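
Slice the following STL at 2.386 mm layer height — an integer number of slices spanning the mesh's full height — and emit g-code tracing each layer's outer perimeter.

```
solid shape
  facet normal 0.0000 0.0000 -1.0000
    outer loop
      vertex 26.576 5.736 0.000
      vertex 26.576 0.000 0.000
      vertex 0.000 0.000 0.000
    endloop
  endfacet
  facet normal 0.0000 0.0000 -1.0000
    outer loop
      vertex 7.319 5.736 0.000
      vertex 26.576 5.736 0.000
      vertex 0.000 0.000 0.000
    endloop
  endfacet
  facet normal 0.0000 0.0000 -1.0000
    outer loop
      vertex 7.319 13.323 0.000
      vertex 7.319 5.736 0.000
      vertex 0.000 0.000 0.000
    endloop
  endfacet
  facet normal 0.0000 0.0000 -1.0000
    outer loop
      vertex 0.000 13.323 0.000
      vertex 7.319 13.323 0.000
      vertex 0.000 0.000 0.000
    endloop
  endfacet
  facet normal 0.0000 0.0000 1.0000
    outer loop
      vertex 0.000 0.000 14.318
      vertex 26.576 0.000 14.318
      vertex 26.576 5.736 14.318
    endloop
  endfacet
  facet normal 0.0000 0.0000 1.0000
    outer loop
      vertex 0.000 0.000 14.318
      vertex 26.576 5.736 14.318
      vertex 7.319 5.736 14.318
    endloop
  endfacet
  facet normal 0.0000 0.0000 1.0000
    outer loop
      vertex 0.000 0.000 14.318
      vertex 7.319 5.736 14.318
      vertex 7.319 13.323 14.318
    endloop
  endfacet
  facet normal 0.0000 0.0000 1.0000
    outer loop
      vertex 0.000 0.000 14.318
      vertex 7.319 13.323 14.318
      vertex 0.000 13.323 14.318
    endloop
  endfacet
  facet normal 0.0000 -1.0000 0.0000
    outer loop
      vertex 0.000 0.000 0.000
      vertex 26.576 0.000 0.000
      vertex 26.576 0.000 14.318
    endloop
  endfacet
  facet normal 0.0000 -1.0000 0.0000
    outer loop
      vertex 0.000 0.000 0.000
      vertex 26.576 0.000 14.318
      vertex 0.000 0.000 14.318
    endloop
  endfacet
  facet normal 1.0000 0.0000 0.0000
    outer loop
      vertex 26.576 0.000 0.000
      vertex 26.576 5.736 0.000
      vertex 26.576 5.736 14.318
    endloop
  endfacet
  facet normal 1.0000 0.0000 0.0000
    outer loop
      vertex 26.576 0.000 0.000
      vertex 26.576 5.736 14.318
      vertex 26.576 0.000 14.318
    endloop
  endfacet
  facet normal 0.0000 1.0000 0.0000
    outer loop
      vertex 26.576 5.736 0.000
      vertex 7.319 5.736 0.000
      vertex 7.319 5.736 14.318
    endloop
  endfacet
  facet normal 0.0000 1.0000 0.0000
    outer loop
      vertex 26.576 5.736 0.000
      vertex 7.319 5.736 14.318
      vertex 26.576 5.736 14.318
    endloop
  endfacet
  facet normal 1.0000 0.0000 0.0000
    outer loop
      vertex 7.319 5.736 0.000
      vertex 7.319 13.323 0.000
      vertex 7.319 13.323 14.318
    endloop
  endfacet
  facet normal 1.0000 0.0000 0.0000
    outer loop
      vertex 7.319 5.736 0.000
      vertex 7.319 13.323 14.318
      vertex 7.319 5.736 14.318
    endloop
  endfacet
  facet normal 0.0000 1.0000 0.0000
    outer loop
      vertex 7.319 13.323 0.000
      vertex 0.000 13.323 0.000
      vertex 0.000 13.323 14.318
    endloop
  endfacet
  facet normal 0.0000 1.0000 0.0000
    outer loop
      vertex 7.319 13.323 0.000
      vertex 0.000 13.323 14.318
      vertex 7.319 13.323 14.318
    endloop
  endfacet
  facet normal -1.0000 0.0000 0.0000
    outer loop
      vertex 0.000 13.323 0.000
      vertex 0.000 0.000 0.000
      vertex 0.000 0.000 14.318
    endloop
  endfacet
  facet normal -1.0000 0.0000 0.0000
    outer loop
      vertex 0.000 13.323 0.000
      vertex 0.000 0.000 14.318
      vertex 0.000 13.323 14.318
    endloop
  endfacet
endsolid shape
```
; perimeter-only toolpath
G21 ; units = mm
G90 ; absolute positioning
G28 ; home
; layer 1
G0 Z2.386
G0 X0.000 Y0.000
G1 X26.576 Y0.000
G1 X26.576 Y5.736
G1 X7.319 Y5.736
G1 X7.319 Y13.323
G1 X0.000 Y13.323
G1 X0.000 Y0.000
; layer 2
G0 Z4.773
G0 X0.000 Y0.000
G1 X26.576 Y0.000
G1 X26.576 Y5.736
G1 X7.319 Y5.736
G1 X7.319 Y13.323
G1 X0.000 Y13.323
G1 X0.000 Y0.000
; layer 3
G0 Z7.159
G0 X0.000 Y0.000
G1 X26.576 Y0.000
G1 X26.576 Y5.736
G1 X7.319 Y5.736
G1 X7.319 Y13.323
G1 X0.000 Y13.323
G1 X0.000 Y0.000
; layer 4
G0 Z9.545
G0 X0.000 Y0.000
G1 X26.576 Y0.000
G1 X26.576 Y5.736
G1 X7.319 Y5.736
G1 X7.319 Y13.323
G1 X0.000 Y13.323
G1 X0.000 Y0.000
; layer 5
G0 Z11.932
G0 X0.000 Y0.000
G1 X26.576 Y0.000
G1 X26.576 Y5.736
G1 X7.319 Y5.736
G1 X7.319 Y13.323
G1 X0.000 Y13.323
G1 X0.000 Y0.000
; layer 6
G0 Z14.318
G0 X0.000 Y0.000
G1 X26.576 Y0.000
G1 X26.576 Y5.736
G1 X7.319 Y5.736
G1 X7.319 Y13.323
G1 X0.000 Y13.323
G1 X0.000 Y0.000
M2 ; end

The solid is an L-shaped prism: outer 26.6 × 13.3 mm, arm thicknesses ≈ 5.74 mm (horizontal) and 7.32 mm (vertical), extruded 14.3 mm in z. Slicing at Δz = 2.386 mm — 6 equal slices spanning the solid's height, so layer i sits at z = i·h/6 — gives 6 non-empty perimeters. Each is a 6-segment closed polygon; G0 lifts to the layer z and rapids to the start vertex, then G1 traces the edges.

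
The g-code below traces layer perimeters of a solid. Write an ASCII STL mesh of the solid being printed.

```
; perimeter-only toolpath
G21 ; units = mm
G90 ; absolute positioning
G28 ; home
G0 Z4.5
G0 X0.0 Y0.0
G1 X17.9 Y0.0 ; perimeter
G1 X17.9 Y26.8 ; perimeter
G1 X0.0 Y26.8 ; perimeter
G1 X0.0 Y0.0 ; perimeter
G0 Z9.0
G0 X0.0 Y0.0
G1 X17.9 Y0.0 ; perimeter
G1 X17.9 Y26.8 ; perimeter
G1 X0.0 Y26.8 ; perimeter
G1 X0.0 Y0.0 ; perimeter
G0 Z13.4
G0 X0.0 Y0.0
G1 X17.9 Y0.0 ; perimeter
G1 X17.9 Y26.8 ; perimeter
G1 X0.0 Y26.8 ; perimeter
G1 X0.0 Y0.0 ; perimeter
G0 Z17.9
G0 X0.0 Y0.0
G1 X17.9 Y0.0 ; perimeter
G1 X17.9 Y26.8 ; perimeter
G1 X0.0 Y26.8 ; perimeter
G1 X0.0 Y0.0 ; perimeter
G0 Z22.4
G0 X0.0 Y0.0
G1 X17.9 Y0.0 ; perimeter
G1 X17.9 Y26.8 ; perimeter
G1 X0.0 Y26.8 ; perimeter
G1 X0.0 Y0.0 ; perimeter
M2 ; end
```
solid part
  facet normal 0.0000 0.0000 -1.0000
    outer loop
      vertex 17.9 26.8 0.0
      vertex 17.9 0.0 0.0
      vertex 0.0 0.0 0.0
    endloop
  endfacet
  facet normal 0.0000 0.0000 -1.0000
    outer loop
      vertex 0.0 26.8 0.0
      vertex 17.9 26.8 0.0
      vertex 0.0 0.0 0.0
    endloop
  endfacet
  facet normal 0.0000 0.0000 1.0000
    outer loop
      vertex 0.0 0.0 22.4
      vertex 17.9 0.0 22.4
      vertex 17.9 26.8 22.4
    endloop
  endfacet
  facet normal 0.0000 0.0000 1.0000
    outer loop
      vertex 0.0 0.0 22.4
      vertex 17.9 26.8 22.4
      vertex 0.0 26.8 22.4
    endloop
  endfacet
  facet normal 0.0000 -1.0000 0.0000
    outer loop
      vertex 0.0 0.0 0.0
      vertex 17.9 0.0 0.0
      vertex 17.9 0.0 22.4
    endloop
  endfacet
  facet normal 0.0000 -1.0000 0.0000
    outer loop
      vertex 0.0 0.0 0.0
      vertex 17.9 0.0 22.4
      vertex 0.0 0.0 22.4
    endloop
  endfacet
  facet normal 0.0000 1.0000 0.0000
    outer loop
      vertex 17.9 26.8 22.4
      vertex 17.9 26.8 0.0
      vertex 0.0 26.8 0.0
    endloop
  endfacet
  facet normal 0.0000 1.0000 0.0000
    outer loop
      vertex 0.0 26.8 22.4
      vertex 17.9 26.8 22.4
      vertex 0.0 26.8 0.0
    endloop
  endfacet
  facet normal -1.0000 0.0000 0.0000
    outer loop
      vertex 0.0 26.8 22.4
      vertex 0.0 26.8 0.0
      vertex 0.0 0.0 0.0
    endloop
  endfacet
  facet normal -1.0000 0.0000 0.0000
    outer loop
      vertex 0.0 0.0 22.4
      vertex 0.0 26.8 22.4
      vertex 0.0 0.0 0.0
    endloop
  endfacet
  facet normal 1.0000 0.0000 0.0000
    outer loop
      vertex 17.9 0.0 0.0
      vertex 17.9 26.8 0.0
      vertex 17.9 26.8 22.4
    endloop
  endfacet
  facet normal 1.0000 0.0000 0.0000
    outer loop
      vertex 17.9 0.0 0.0
      vertex 17.9 26.8 22.4
      vertex 17.9 0.0 22.4
    endloop
  endfacet
endsolid part

The G0 Z moves step by Δz≈4.5 mm. Every layer's G1 loop is the same polygon, so the solid is a straight extrusion of it from z=0 to z≈22.4. Closing with flat bottom and top caps and triangulating gives 12 facets — a rectangular box, roughly 17.9 × 26.8 mm footprint and 22.4 mm tall.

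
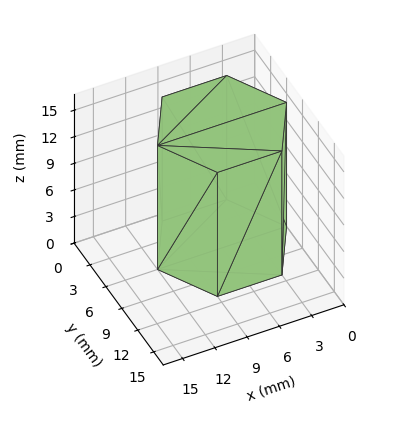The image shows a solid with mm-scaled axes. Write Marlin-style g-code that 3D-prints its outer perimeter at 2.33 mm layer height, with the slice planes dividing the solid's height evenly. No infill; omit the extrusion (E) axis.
Reading the render: the shape is a regular 6-sided prism (a cylinder approximated with 6 flat sides), circumscribed radius ≈ 6 mm, height ≈ 14 mm (dimensions read to the nearest mm from the axis ticks). For the g-code, the solid's height is divided into equal slices at the stated Δz and each level perimeter traced with G1 moves after a G0 lift.

; perimeter-only toolpath
G21 ; units = mm
G90 ; absolute positioning
G28 ; home
; layer 1
G0 Z2.33
G0 X12.00 Y6.00
G1 X9.00 Y11.20
G1 X3.00 Y11.20
G1 X0.00 Y6.00
G1 X3.00 Y0.80
G1 X9.00 Y0.80
G1 X12.00 Y6.00
; layer 2
G0 Z4.67
G0 X12.00 Y6.00
G1 X9.00 Y11.20
G1 X3.00 Y11.20
G1 X0.00 Y6.00
G1 X3.00 Y0.80
G1 X9.00 Y0.80
G1 X12.00 Y6.00
; layer 3
G0 Z7.00
G0 X12.00 Y6.00
G1 X9.00 Y11.20
G1 X3.00 Y11.20
G1 X0.00 Y6.00
G1 X3.00 Y0.80
G1 X9.00 Y0.80
G1 X12.00 Y6.00
; layer 4
G0 Z9.33
G0 X12.00 Y6.00
G1 X9.00 Y11.20
G1 X3.00 Y11.20
G1 X0.00 Y6.00
G1 X3.00 Y0.80
G1 X9.00 Y0.80
G1 X12.00 Y6.00
; layer 5
G0 Z11.67
G0 X12.00 Y6.00
G1 X9.00 Y11.20
G1 X3.00 Y11.20
G1 X0.00 Y6.00
G1 X3.00 Y0.80
G1 X9.00 Y0.80
G1 X12.00 Y6.00
; layer 6
G0 Z14.00
G0 X12.00 Y6.00
G1 X9.00 Y11.20
G1 X3.00 Y11.20
G1 X0.00 Y6.00
G1 X3.00 Y0.80
G1 X9.00 Y0.80
G1 X12.00 Y6.00
M2 ; end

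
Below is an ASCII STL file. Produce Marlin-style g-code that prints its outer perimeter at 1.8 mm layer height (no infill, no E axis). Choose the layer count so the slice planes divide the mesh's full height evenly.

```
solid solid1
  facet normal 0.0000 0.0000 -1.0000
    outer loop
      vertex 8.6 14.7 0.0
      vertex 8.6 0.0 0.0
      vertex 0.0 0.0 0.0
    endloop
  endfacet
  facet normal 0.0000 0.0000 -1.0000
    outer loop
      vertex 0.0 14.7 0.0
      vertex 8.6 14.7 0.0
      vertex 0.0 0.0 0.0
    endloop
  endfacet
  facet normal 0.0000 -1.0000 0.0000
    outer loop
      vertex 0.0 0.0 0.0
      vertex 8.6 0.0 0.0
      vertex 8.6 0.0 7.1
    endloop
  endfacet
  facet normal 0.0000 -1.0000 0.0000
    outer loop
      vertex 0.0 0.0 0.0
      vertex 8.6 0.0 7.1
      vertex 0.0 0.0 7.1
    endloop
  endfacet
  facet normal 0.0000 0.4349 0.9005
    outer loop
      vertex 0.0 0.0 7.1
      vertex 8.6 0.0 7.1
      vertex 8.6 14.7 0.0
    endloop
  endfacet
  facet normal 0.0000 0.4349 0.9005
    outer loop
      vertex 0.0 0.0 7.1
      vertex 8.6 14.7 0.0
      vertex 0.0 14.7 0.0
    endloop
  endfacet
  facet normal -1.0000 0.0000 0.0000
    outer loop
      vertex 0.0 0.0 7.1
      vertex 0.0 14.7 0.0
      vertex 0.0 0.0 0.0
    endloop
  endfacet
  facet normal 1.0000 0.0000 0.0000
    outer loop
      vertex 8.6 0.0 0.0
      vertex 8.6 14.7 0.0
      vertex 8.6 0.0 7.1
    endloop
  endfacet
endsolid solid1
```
; perimeter-only toolpath
G21 ; units = mm
G90 ; absolute positioning
G28 ; home
; layer 1
G0 Z1.8
G0 X0.0 Y0.0
G1 X8.6 Y0.0
G1 X8.6 Y11.0
G1 X0.0 Y11.0
G1 X0.0 Y0.0
; layer 2
G0 Z3.5
G0 X0.0 Y0.0
G1 X8.6 Y0.0
G1 X8.6 Y7.3
G1 X0.0 Y7.3
G1 X0.0 Y0.0
; layer 3
G0 Z5.3
G0 X0.0 Y0.0
G1 X8.6 Y0.0
G1 X8.6 Y3.7
G1 X0.0 Y3.7
G1 X0.0 Y0.0
M2 ; end

The solid is a wedge (ramp): 8.6 × 14.7 mm base, rising to 7.1 mm along the y=0 edge and sloping linearly to z=0 at y=14.7. Slicing at Δz = 1.8 mm — 4 equal slices spanning the solid's height, so layer i sits at z = i·h/4 — gives 3 non-empty perimeters. Each is a 4-segment closed polygon; G0 lifts to the layer z and rapids to the start vertex, then G1 traces the edges. The cross-section shrinks linearly with z (the slice at the apex is degenerate and omitted).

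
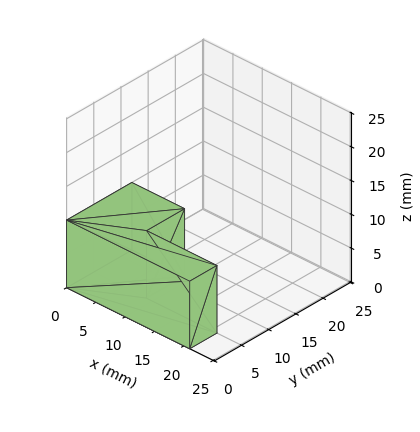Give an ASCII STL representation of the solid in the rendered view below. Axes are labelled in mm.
Reading the render: the shape is an L-shaped prism: outer 21 × 12 mm, arm thicknesses ≈ 5 mm (horizontal) and 9 mm (vertical), extruded 10 mm in z (dimensions read to the nearest mm from the axis ticks). For the STL, each face is triangulated and given an outward normal.

solid part
  facet normal 0.0000 0.0000 -1.0000
    outer loop
      vertex 21.0 5.0 0.0
      vertex 21.0 0.0 0.0
      vertex 0.0 0.0 0.0
    endloop
  endfacet
  facet normal 0.0000 0.0000 -1.0000
    outer loop
      vertex 9.0 5.0 0.0
      vertex 21.0 5.0 0.0
      vertex 0.0 0.0 0.0
    endloop
  endfacet
  facet normal 0.0000 0.0000 -1.0000
    outer loop
      vertex 9.0 12.0 0.0
      vertex 9.0 5.0 0.0
      vertex 0.0 0.0 0.0
    endloop
  endfacet
  facet normal 0.0000 0.0000 -1.0000
    outer loop
      vertex 0.0 12.0 0.0
      vertex 9.0 12.0 0.0
      vertex 0.0 0.0 0.0
    endloop
  endfacet
  facet normal 0.0000 0.0000 1.0000
    outer loop
      vertex 0.0 0.0 10.0
      vertex 21.0 0.0 10.0
      vertex 21.0 5.0 10.0
    endloop
  endfacet
  facet normal 0.0000 0.0000 1.0000
    outer loop
      vertex 0.0 0.0 10.0
      vertex 21.0 5.0 10.0
      vertex 9.0 5.0 10.0
    endloop
  endfacet
  facet normal 0.0000 0.0000 1.0000
    outer loop
      vertex 0.0 0.0 10.0
      vertex 9.0 5.0 10.0
      vertex 9.0 12.0 10.0
    endloop
  endfacet
  facet normal 0.0000 0.0000 1.0000
    outer loop
      vertex 0.0 0.0 10.0
      vertex 9.0 12.0 10.0
      vertex 0.0 12.0 10.0
    endloop
  endfacet
  facet normal 0.0000 -1.0000 0.0000
    outer loop
      vertex 0.0 0.0 0.0
      vertex 21.0 0.0 0.0
      vertex 21.0 0.0 10.0
    endloop
  endfacet
  facet normal 0.0000 -1.0000 0.0000
    outer loop
      vertex 0.0 0.0 0.0
      vertex 21.0 0.0 10.0
      vertex 0.0 0.0 10.0
    endloop
  endfacet
  facet normal 1.0000 0.0000 0.0000
    outer loop
      vertex 21.0 0.0 0.0
      vertex 21.0 5.0 0.0
      vertex 21.0 5.0 10.0
    endloop
  endfacet
  facet normal 1.0000 0.0000 0.0000
    outer loop
      vertex 21.0 0.0 0.0
      vertex 21.0 5.0 10.0
      vertex 21.0 0.0 10.0
    endloop
  endfacet
  facet normal 0.0000 1.0000 0.0000
    outer loop
      vertex 21.0 5.0 0.0
      vertex 9.0 5.0 0.0
      vertex 9.0 5.0 10.0
    endloop
  endfacet
  facet normal 0.0000 1.0000 0.0000
    outer loop
      vertex 21.0 5.0 0.0
      vertex 9.0 5.0 10.0
      vertex 21.0 5.0 10.0
    endloop
  endfacet
  facet normal 1.0000 0.0000 0.0000
    outer loop
      vertex 9.0 5.0 0.0
      vertex 9.0 12.0 0.0
      vertex 9.0 12.0 10.0
    endloop
  endfacet
  facet normal 1.0000 0.0000 0.0000
    outer loop
      vertex 9.0 5.0 0.0
      vertex 9.0 12.0 10.0
      vertex 9.0 5.0 10.0
    endloop
  endfacet
  facet normal 0.0000 1.0000 0.0000
    outer loop
      vertex 9.0 12.0 0.0
      vertex 0.0 12.0 0.0
      vertex 0.0 12.0 10.0
    endloop
  endfacet
  facet normal 0.0000 1.0000 0.0000
    outer loop
      vertex 9.0 12.0 0.0
      vertex 0.0 12.0 10.0
      vertex 9.0 12.0 10.0
    endloop
  endfacet
  facet normal -1.0000 0.0000 0.0000
    outer loop
      vertex 0.0 12.0 0.0
      vertex 0.0 0.0 0.0
      vertex 0.0 0.0 10.0
    endloop
  endfacet
  facet normal -1.0000 0.0000 0.0000
    outer loop
      vertex 0.0 12.0 0.0
      vertex 0.0 0.0 10.0
      vertex 0.0 12.0 10.0
    endloop
  endfacet
endsolid part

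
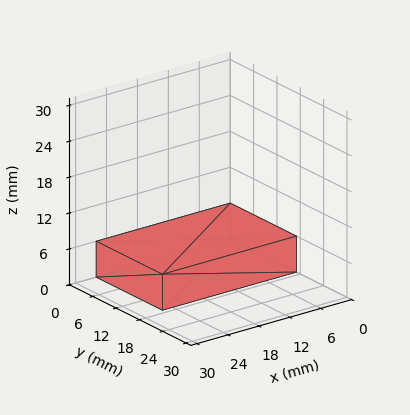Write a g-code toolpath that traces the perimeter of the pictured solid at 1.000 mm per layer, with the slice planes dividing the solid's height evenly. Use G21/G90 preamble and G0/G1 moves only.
Reading the render: the shape is a rectangular box, roughly 26 × 17 mm footprint and 6 mm tall (dimensions read to the nearest mm from the axis ticks). For the g-code, the solid's height is divided into equal slices at the stated Δz and each level perimeter traced with G1 moves after a G0 lift.

; perimeter-only toolpath
G21 ; units = mm
G90 ; absolute positioning
G28 ; home
; layer 1
G0 Z1.000
G0 X0.000 Y0.000
G1 X26.000 Y0.000
G1 X26.000 Y17.000
G1 X0.000 Y17.000
G1 X0.000 Y0.000
; layer 2
G0 Z2.000
G0 X0.000 Y0.000
G1 X26.000 Y0.000
G1 X26.000 Y17.000
G1 X0.000 Y17.000
G1 X0.000 Y0.000
; layer 3
G0 Z3.000
G0 X0.000 Y0.000
G1 X26.000 Y0.000
G1 X26.000 Y17.000
G1 X0.000 Y17.000
G1 X0.000 Y0.000
; layer 4
G0 Z4.000
G0 X0.000 Y0.000
G1 X26.000 Y0.000
G1 X26.000 Y17.000
G1 X0.000 Y17.000
G1 X0.000 Y0.000
; layer 5
G0 Z5.000
G0 X0.000 Y0.000
G1 X26.000 Y0.000
G1 X26.000 Y17.000
G1 X0.000 Y17.000
G1 X0.000 Y0.000
; layer 6
G0 Z6.000
G0 X0.000 Y0.000
G1 X26.000 Y0.000
G1 X26.000 Y17.000
G1 X0.000 Y17.000
G1 X0.000 Y0.000
M2 ; end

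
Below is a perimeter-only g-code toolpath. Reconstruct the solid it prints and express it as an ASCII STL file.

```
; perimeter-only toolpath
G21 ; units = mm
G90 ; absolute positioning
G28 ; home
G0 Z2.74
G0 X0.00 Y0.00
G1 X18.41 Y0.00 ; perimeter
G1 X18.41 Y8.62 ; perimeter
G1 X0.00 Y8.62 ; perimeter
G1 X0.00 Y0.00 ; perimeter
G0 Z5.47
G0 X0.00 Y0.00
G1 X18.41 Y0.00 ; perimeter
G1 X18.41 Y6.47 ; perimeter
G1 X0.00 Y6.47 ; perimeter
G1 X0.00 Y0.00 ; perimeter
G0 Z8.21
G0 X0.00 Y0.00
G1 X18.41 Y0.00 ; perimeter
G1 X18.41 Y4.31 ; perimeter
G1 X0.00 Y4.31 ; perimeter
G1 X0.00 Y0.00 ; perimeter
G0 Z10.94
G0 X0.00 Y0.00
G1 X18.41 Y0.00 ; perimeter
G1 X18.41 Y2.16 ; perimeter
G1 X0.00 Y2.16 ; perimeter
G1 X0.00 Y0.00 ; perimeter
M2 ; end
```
solid part
  facet normal 0.0000 0.0000 -1.0000
    outer loop
      vertex 18.41 10.78 0.00
      vertex 18.41 0.00 0.00
      vertex 0.00 0.00 0.00
    endloop
  endfacet
  facet normal 0.0000 0.0000 -1.0000
    outer loop
      vertex 0.00 10.78 0.00
      vertex 18.41 10.78 0.00
      vertex 0.00 0.00 0.00
    endloop
  endfacet
  facet normal 0.0000 -1.0000 0.0000
    outer loop
      vertex 0.00 0.00 0.00
      vertex 18.41 0.00 0.00
      vertex 18.41 0.00 13.68
    endloop
  endfacet
  facet normal 0.0000 -1.0000 0.0000
    outer loop
      vertex 0.00 0.00 0.00
      vertex 18.41 0.00 13.68
      vertex 0.00 0.00 13.68
    endloop
  endfacet
  facet normal 0.0000 0.7854 0.6189
    outer loop
      vertex 0.00 0.00 13.68
      vertex 18.41 0.00 13.68
      vertex 18.41 10.78 0.00
    endloop
  endfacet
  facet normal 0.0000 0.7854 0.6189
    outer loop
      vertex 0.00 0.00 13.68
      vertex 18.41 10.78 0.00
      vertex 0.00 10.78 0.00
    endloop
  endfacet
  facet normal -1.0000 0.0000 0.0000
    outer loop
      vertex 0.00 0.00 13.68
      vertex 0.00 10.78 0.00
      vertex 0.00 0.00 0.00
    endloop
  endfacet
  facet normal 1.0000 0.0000 0.0000
    outer loop
      vertex 18.41 0.00 0.00
      vertex 18.41 10.78 0.00
      vertex 18.41 0.00 13.68
    endloop
  endfacet
endsolid part

The G0 Z moves step by Δz≈2.74 mm. The G1 loops shrink linearly with z, so the solid tapers from its base footprint up to z≈13.7. Closing with a flat bottom cap and the tapered top and triangulating gives 8 facets — a wedge (ramp): 18.4 × 10.8 mm base, rising to 13.7 mm along the y=0 edge and sloping linearly to z=0 at y=10.8.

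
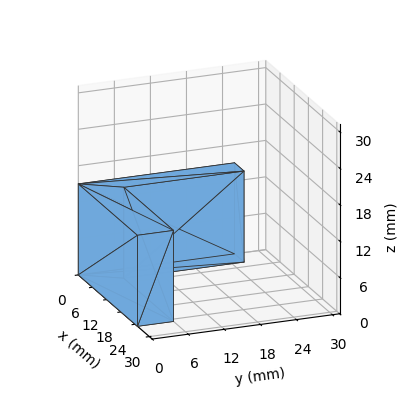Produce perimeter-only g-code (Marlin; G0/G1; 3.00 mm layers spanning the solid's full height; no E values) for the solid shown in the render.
Reading the render: the shape is an L-shaped prism: outer 25 × 26 mm, arm thicknesses ≈ 6 mm (horizontal) and 4 mm (vertical), extruded 15 mm in z (dimensions read to the nearest mm from the axis ticks). For the g-code, the solid's height is divided into equal slices at the stated Δz and each level perimeter traced with G1 moves after a G0 lift.

; perimeter-only toolpath
G21 ; units = mm
G90 ; absolute positioning
G28 ; home
; layer 1
G0 Z3.00
G0 X0.00 Y0.00
G1 X25.00 Y0.00
G1 X25.00 Y6.00
G1 X4.00 Y6.00
G1 X4.00 Y26.00
G1 X0.00 Y26.00
G1 X0.00 Y0.00
; layer 2
G0 Z6.00
G0 X0.00 Y0.00
G1 X25.00 Y0.00
G1 X25.00 Y6.00
G1 X4.00 Y6.00
G1 X4.00 Y26.00
G1 X0.00 Y26.00
G1 X0.00 Y0.00
; layer 3
G0 Z9.00
G0 X0.00 Y0.00
G1 X25.00 Y0.00
G1 X25.00 Y6.00
G1 X4.00 Y6.00
G1 X4.00 Y26.00
G1 X0.00 Y26.00
G1 X0.00 Y0.00
; layer 4
G0 Z12.00
G0 X0.00 Y0.00
G1 X25.00 Y0.00
G1 X25.00 Y6.00
G1 X4.00 Y6.00
G1 X4.00 Y26.00
G1 X0.00 Y26.00
G1 X0.00 Y0.00
; layer 5
G0 Z15.00
G0 X0.00 Y0.00
G1 X25.00 Y0.00
G1 X25.00 Y6.00
G1 X4.00 Y6.00
G1 X4.00 Y26.00
G1 X0.00 Y26.00
G1 X0.00 Y0.00
M2 ; end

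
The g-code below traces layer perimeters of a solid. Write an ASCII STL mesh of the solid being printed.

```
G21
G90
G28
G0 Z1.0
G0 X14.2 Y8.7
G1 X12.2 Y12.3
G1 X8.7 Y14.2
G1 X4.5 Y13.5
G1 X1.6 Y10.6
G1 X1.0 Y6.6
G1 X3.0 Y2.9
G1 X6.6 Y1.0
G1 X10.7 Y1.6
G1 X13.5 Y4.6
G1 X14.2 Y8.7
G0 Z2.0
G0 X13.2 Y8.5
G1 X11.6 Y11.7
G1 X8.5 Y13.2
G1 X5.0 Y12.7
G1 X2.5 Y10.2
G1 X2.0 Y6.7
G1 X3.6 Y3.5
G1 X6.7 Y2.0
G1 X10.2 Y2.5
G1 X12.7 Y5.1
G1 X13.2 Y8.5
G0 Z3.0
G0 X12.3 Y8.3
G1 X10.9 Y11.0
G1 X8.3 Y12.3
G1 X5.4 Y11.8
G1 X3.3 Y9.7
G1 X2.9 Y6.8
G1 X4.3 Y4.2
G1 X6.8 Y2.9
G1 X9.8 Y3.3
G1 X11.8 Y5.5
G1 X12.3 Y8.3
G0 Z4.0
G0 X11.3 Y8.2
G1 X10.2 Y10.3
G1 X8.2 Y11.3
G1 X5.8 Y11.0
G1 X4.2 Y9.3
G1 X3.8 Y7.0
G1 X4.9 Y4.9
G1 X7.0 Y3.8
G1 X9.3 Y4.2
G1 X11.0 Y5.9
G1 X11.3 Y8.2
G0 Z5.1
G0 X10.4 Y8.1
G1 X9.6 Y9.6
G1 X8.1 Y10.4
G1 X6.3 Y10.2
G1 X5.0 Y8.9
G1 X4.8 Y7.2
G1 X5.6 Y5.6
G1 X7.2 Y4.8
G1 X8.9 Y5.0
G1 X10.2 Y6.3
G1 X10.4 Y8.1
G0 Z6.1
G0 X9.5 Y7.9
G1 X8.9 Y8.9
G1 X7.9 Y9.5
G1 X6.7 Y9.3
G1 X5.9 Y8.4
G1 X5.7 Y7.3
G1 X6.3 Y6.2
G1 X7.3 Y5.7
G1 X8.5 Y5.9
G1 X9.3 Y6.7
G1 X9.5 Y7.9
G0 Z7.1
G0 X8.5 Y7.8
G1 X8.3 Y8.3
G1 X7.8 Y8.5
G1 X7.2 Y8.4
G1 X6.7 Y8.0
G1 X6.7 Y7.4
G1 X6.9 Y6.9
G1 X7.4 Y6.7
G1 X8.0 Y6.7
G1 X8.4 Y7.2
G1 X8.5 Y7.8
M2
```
solid part
  facet normal 0.0000 0.0000 -1.0000
    outer loop
      vertex 8.8 15.1 0.0
      vertex 12.9 13.0 0.0
      vertex 15.1 8.8 0.0
    endloop
  endfacet
  facet normal 0.0000 0.0000 -1.0000
    outer loop
      vertex 4.1 14.4 0.0
      vertex 8.8 15.1 0.0
      vertex 15.1 8.8 0.0
    endloop
  endfacet
  facet normal 0.0000 0.0000 -1.0000
    outer loop
      vertex 0.8 11.0 0.0
      vertex 4.1 14.4 0.0
      vertex 15.1 8.8 0.0
    endloop
  endfacet
  facet normal 0.0000 0.0000 -1.0000
    outer loop
      vertex 0.1 6.4 0.0
      vertex 0.8 11.0 0.0
      vertex 15.1 8.8 0.0
    endloop
  endfacet
  facet normal 0.0000 0.0000 -1.0000
    outer loop
      vertex 2.3 2.2 0.0
      vertex 0.1 6.4 0.0
      vertex 15.1 8.8 0.0
    endloop
  endfacet
  facet normal 0.0000 0.0000 -1.0000
    outer loop
      vertex 6.4 0.1 0.0
      vertex 2.3 2.2 0.0
      vertex 15.1 8.8 0.0
    endloop
  endfacet
  facet normal 0.0000 0.0000 -1.0000
    outer loop
      vertex 11.1 0.8 0.0
      vertex 6.4 0.1 0.0
      vertex 15.1 8.8 0.0
    endloop
  endfacet
  facet normal 0.0000 0.0000 -1.0000
    outer loop
      vertex 14.4 4.2 0.0
      vertex 11.1 0.8 0.0
      vertex 15.1 8.8 0.0
    endloop
  endfacet
  facet normal 0.6621 0.3468 0.6644
    outer loop
      vertex 15.1 8.8 0.0
      vertex 12.9 13.0 0.0
      vertex 7.6 7.6 8.1
    endloop
  endfacet
  facet normal 0.3403 0.6643 0.6655
    outer loop
      vertex 12.9 13.0 0.0
      vertex 8.8 15.1 0.0
      vertex 7.6 7.6 8.1
    endloop
  endfacet
  facet normal -0.1098 0.7374 0.6665
    outer loop
      vertex 8.8 15.1 0.0
      vertex 4.1 14.4 0.0
      vertex 7.6 7.6 8.1
    endloop
  endfacet
  facet normal -0.5348 0.5190 0.6668
    outer loop
      vertex 4.1 14.4 0.0
      vertex 0.8 11.0 0.0
      vertex 7.6 7.6 8.1
    endloop
  endfacet
  facet normal -0.7374 0.1122 0.6661
    outer loop
      vertex 0.8 11.0 0.0
      vertex 0.1 6.4 0.0
      vertex 7.6 7.6 8.1
    endloop
  endfacet
  facet normal -0.6621 -0.3468 0.6644
    outer loop
      vertex 0.1 6.4 0.0
      vertex 2.3 2.2 0.0
      vertex 7.6 7.6 8.1
    endloop
  endfacet
  facet normal -0.3403 -0.6643 0.6655
    outer loop
      vertex 2.3 2.2 0.0
      vertex 6.4 0.1 0.0
      vertex 7.6 7.6 8.1
    endloop
  endfacet
  facet normal 0.1098 -0.7374 0.6665
    outer loop
      vertex 6.4 0.1 0.0
      vertex 11.1 0.8 0.0
      vertex 7.6 7.6 8.1
    endloop
  endfacet
  facet normal 0.5348 -0.5190 0.6668
    outer loop
      vertex 11.1 0.8 0.0
      vertex 14.4 4.2 0.0
      vertex 7.6 7.6 8.1
    endloop
  endfacet
  facet normal 0.7374 -0.1122 0.6661
    outer loop
      vertex 14.4 4.2 0.0
      vertex 15.1 8.8 0.0
      vertex 7.6 7.6 8.1
    endloop
  endfacet
endsolid part

The G0 Z moves step by Δz≈1.0 mm. The G1 loops shrink linearly with z, so the solid tapers from its base footprint up to z≈8.1. Closing with a flat bottom cap and the tapered top and triangulating gives 18 facets — a regular 10-sided pyramid, base circumscribed radius ≈ 7.6 mm, apex at z ≈ 8.1 mm.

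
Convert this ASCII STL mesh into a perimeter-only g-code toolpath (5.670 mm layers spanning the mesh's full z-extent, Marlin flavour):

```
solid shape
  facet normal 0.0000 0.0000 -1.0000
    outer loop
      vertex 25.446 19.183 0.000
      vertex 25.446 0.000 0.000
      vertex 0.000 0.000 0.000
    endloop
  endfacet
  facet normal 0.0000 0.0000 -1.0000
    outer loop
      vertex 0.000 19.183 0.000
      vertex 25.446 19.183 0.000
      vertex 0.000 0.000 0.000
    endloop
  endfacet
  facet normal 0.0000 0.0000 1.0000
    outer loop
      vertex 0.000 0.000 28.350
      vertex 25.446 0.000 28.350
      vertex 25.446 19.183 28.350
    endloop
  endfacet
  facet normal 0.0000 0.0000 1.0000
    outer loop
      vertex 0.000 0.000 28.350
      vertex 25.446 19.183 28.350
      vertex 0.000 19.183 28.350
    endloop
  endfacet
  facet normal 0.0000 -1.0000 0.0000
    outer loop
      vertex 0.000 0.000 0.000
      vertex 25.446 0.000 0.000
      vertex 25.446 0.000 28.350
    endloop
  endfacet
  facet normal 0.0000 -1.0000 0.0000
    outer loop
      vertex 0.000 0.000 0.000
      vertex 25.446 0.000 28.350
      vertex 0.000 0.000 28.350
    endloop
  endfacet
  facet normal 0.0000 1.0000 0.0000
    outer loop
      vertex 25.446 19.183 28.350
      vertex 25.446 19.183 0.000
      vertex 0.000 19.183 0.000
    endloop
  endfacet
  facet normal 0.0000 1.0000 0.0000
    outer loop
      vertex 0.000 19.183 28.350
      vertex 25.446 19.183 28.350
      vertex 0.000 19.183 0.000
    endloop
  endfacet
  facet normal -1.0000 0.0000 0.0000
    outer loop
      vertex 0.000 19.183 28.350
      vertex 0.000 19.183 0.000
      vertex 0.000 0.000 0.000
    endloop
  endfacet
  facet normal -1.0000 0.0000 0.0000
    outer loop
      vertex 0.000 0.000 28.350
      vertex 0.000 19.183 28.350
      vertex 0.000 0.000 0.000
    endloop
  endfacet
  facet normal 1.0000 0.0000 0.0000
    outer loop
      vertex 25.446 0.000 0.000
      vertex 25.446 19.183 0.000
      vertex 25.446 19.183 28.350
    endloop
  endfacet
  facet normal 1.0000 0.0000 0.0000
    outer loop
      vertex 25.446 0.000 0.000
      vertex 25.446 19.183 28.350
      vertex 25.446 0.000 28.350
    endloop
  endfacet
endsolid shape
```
; perimeter-only toolpath
G21 ; units = mm
G90 ; absolute positioning
G28 ; home
; layer 1
G0 Z5.670
G0 X0.000 Y0.000
G1 X25.446 Y0.000
G1 X25.446 Y19.183
G1 X0.000 Y19.183
G1 X0.000 Y0.000
; layer 2
G0 Z11.340
G0 X0.000 Y0.000
G1 X25.446 Y0.000
G1 X25.446 Y19.183
G1 X0.000 Y19.183
G1 X0.000 Y0.000
; layer 3
G0 Z17.010
G0 X0.000 Y0.000
G1 X25.446 Y0.000
G1 X25.446 Y19.183
G1 X0.000 Y19.183
G1 X0.000 Y0.000
; layer 4
G0 Z22.680
G0 X0.000 Y0.000
G1 X25.446 Y0.000
G1 X25.446 Y19.183
G1 X0.000 Y19.183
G1 X0.000 Y0.000
; layer 5
G0 Z28.350
G0 X0.000 Y0.000
G1 X25.446 Y0.000
G1 X25.446 Y19.183
G1 X0.000 Y19.183
G1 X0.000 Y0.000
M2 ; end

The solid is a rectangular box, roughly 25.4 × 19.2 mm footprint and 28.4 mm tall. Slicing at Δz = 5.670 mm — 5 equal slices spanning the solid's height, so layer i sits at z = i·h/5 — gives 5 non-empty perimeters. Each is a 4-segment closed polygon; G0 lifts to the layer z and rapids to the start vertex, then G1 traces the edges.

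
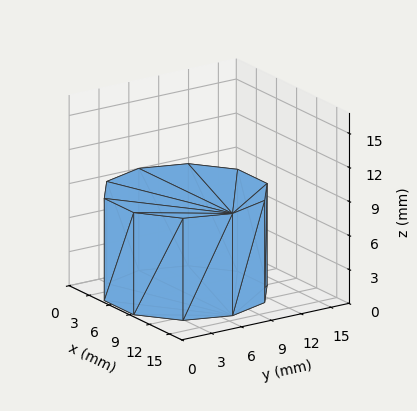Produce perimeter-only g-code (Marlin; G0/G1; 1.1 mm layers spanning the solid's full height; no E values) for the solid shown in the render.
Reading the render: the shape is a regular 10-sided prism (a cylinder approximated with 10 flat sides), circumscribed radius ≈ 7 mm, height ≈ 9 mm (dimensions read to the nearest mm from the axis ticks). For the g-code, the solid's height is divided into equal slices at the stated Δz and each level perimeter traced with G1 moves after a G0 lift.

; perimeter-only toolpath
G21 ; units = mm
G90 ; absolute positioning
G28 ; home
; layer 1
G0 Z1.1
G0 X14.0 Y7.0
G1 X12.7 Y11.1
G1 X9.2 Y13.7
G1 X4.8 Y13.7
G1 X1.3 Y11.1
G1 X0.0 Y7.0
G1 X1.3 Y2.9
G1 X4.8 Y0.3
G1 X9.2 Y0.3
G1 X12.7 Y2.9
G1 X14.0 Y7.0
; layer 2
G0 Z2.2
G0 X14.0 Y7.0
G1 X12.7 Y11.1
G1 X9.2 Y13.7
G1 X4.8 Y13.7
G1 X1.3 Y11.1
G1 X0.0 Y7.0
G1 X1.3 Y2.9
G1 X4.8 Y0.3
G1 X9.2 Y0.3
G1 X12.7 Y2.9
G1 X14.0 Y7.0
; layer 3
G0 Z3.4
G0 X14.0 Y7.0
G1 X12.7 Y11.1
G1 X9.2 Y13.7
G1 X4.8 Y13.7
G1 X1.3 Y11.1
G1 X0.0 Y7.0
G1 X1.3 Y2.9
G1 X4.8 Y0.3
G1 X9.2 Y0.3
G1 X12.7 Y2.9
G1 X14.0 Y7.0
; layer 4
G0 Z4.5
G0 X14.0 Y7.0
G1 X12.7 Y11.1
G1 X9.2 Y13.7
G1 X4.8 Y13.7
G1 X1.3 Y11.1
G1 X0.0 Y7.0
G1 X1.3 Y2.9
G1 X4.8 Y0.3
G1 X9.2 Y0.3
G1 X12.7 Y2.9
G1 X14.0 Y7.0
; layer 5
G0 Z5.6
G0 X14.0 Y7.0
G1 X12.7 Y11.1
G1 X9.2 Y13.7
G1 X4.8 Y13.7
G1 X1.3 Y11.1
G1 X0.0 Y7.0
G1 X1.3 Y2.9
G1 X4.8 Y0.3
G1 X9.2 Y0.3
G1 X12.7 Y2.9
G1 X14.0 Y7.0
; layer 6
G0 Z6.8
G0 X14.0 Y7.0
G1 X12.7 Y11.1
G1 X9.2 Y13.7
G1 X4.8 Y13.7
G1 X1.3 Y11.1
G1 X0.0 Y7.0
G1 X1.3 Y2.9
G1 X4.8 Y0.3
G1 X9.2 Y0.3
G1 X12.7 Y2.9
G1 X14.0 Y7.0
; layer 7
G0 Z7.9
G0 X14.0 Y7.0
G1 X12.7 Y11.1
G1 X9.2 Y13.7
G1 X4.8 Y13.7
G1 X1.3 Y11.1
G1 X0.0 Y7.0
G1 X1.3 Y2.9
G1 X4.8 Y0.3
G1 X9.2 Y0.3
G1 X12.7 Y2.9
G1 X14.0 Y7.0
; layer 8
G0 Z9.0
G0 X14.0 Y7.0
G1 X12.7 Y11.1
G1 X9.2 Y13.7
G1 X4.8 Y13.7
G1 X1.3 Y11.1
G1 X0.0 Y7.0
G1 X1.3 Y2.9
G1 X4.8 Y0.3
G1 X9.2 Y0.3
G1 X12.7 Y2.9
G1 X14.0 Y7.0
M2 ; end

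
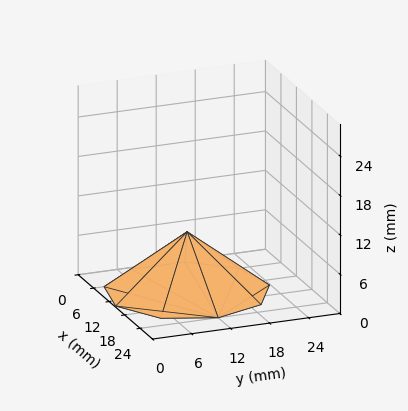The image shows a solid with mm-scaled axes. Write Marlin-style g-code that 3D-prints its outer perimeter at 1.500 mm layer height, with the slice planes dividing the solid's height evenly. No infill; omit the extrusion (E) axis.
Reading the render: the shape is a regular 9-sided pyramid, base circumscribed radius ≈ 12 mm, apex at z ≈ 9 mm (dimensions read to the nearest mm from the axis ticks). For the g-code, the solid's height is divided into equal slices at the stated Δz and each level perimeter traced with G1 moves after a G0 lift.

; perimeter-only toolpath
G21 ; units = mm
G90 ; absolute positioning
G28 ; home
; layer 1
G0 Z1.500
G0 X22.000 Y12.000
G1 X19.661 Y18.428
G1 X13.737 Y21.848
G1 X7.000 Y20.660
G1 X2.603 Y15.420
G1 X2.603 Y8.580
G1 X7.000 Y3.340
G1 X13.737 Y2.152
G1 X19.661 Y5.572
G1 X22.000 Y12.000
; layer 2
G0 Z3.000
G0 X20.000 Y12.000
G1 X18.129 Y17.142
G1 X13.389 Y19.879
G1 X8.000 Y18.928
G1 X4.483 Y14.736
G1 X4.483 Y9.264
G1 X8.000 Y5.072
G1 X13.389 Y4.121
G1 X18.129 Y6.858
G1 X20.000 Y12.000
; layer 3
G0 Z4.500
G0 X18.000 Y12.000
G1 X16.596 Y15.857
G1 X13.042 Y17.909
G1 X9.000 Y17.196
G1 X6.362 Y14.052
G1 X6.362 Y9.948
G1 X9.000 Y6.804
G1 X13.042 Y6.091
G1 X16.596 Y8.143
G1 X18.000 Y12.000
; layer 4
G0 Z6.000
G0 X16.000 Y12.000
G1 X15.064 Y14.571
G1 X12.695 Y15.939
G1 X10.000 Y15.464
G1 X8.241 Y13.368
G1 X8.241 Y10.632
G1 X10.000 Y8.536
G1 X12.695 Y8.061
G1 X15.064 Y9.429
G1 X16.000 Y12.000
; layer 5
G0 Z7.500
G0 X14.000 Y12.000
G1 X13.532 Y13.285
G1 X12.347 Y13.970
G1 X11.000 Y13.732
G1 X10.121 Y12.684
G1 X10.121 Y11.316
G1 X11.000 Y10.268
G1 X12.347 Y10.030
G1 X13.532 Y10.714
G1 X14.000 Y12.000
M2 ; end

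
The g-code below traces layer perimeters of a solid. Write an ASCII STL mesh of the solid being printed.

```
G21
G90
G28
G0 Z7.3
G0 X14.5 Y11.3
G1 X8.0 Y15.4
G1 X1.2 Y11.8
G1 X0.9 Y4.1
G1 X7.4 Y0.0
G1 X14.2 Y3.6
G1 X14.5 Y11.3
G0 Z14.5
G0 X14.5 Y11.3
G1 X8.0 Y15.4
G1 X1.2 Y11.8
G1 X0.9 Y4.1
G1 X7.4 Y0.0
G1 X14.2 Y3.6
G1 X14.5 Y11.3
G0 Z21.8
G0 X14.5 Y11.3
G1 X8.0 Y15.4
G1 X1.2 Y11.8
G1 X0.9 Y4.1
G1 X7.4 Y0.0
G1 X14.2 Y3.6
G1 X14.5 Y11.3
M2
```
solid part
  facet normal 0.0000 0.0000 -1.0000
    outer loop
      vertex 1.2 11.8 0.0
      vertex 8.0 15.4 0.0
      vertex 14.5 11.3 0.0
    endloop
  endfacet
  facet normal 0.0000 0.0000 -1.0000
    outer loop
      vertex 0.9 4.1 0.0
      vertex 1.2 11.8 0.0
      vertex 14.5 11.3 0.0
    endloop
  endfacet
  facet normal 0.0000 0.0000 -1.0000
    outer loop
      vertex 7.4 0.0 0.0
      vertex 0.9 4.1 0.0
      vertex 14.5 11.3 0.0
    endloop
  endfacet
  facet normal 0.0000 0.0000 -1.0000
    outer loop
      vertex 14.2 3.6 0.0
      vertex 7.4 0.0 0.0
      vertex 14.5 11.3 0.0
    endloop
  endfacet
  facet normal 0.0000 0.0000 1.0000
    outer loop
      vertex 14.5 11.3 21.8
      vertex 8.0 15.4 21.8
      vertex 1.2 11.8 21.8
    endloop
  endfacet
  facet normal 0.0000 0.0000 1.0000
    outer loop
      vertex 14.5 11.3 21.8
      vertex 1.2 11.8 21.8
      vertex 0.9 4.1 21.8
    endloop
  endfacet
  facet normal 0.0000 0.0000 1.0000
    outer loop
      vertex 14.5 11.3 21.8
      vertex 0.9 4.1 21.8
      vertex 7.4 0.0 21.8
    endloop
  endfacet
  facet normal 0.0000 0.0000 1.0000
    outer loop
      vertex 14.5 11.3 21.8
      vertex 7.4 0.0 21.8
      vertex 14.2 3.6 21.8
    endloop
  endfacet
  facet normal 0.5335 0.8458 0.0000
    outer loop
      vertex 14.5 11.3 0.0
      vertex 8.0 15.4 0.0
      vertex 8.0 15.4 21.8
    endloop
  endfacet
  facet normal 0.5335 0.8458 0.0000
    outer loop
      vertex 14.5 11.3 0.0
      vertex 8.0 15.4 21.8
      vertex 14.5 11.3 21.8
    endloop
  endfacet
  facet normal -0.4679 0.8838 0.0000
    outer loop
      vertex 8.0 15.4 0.0
      vertex 1.2 11.8 0.0
      vertex 1.2 11.8 21.8
    endloop
  endfacet
  facet normal -0.4679 0.8838 0.0000
    outer loop
      vertex 8.0 15.4 0.0
      vertex 1.2 11.8 21.8
      vertex 8.0 15.4 21.8
    endloop
  endfacet
  facet normal -0.9992 0.0389 0.0000
    outer loop
      vertex 1.2 11.8 0.0
      vertex 0.9 4.1 0.0
      vertex 0.9 4.1 21.8
    endloop
  endfacet
  facet normal -0.9992 0.0389 0.0000
    outer loop
      vertex 1.2 11.8 0.0
      vertex 0.9 4.1 21.8
      vertex 1.2 11.8 21.8
    endloop
  endfacet
  facet normal -0.5335 -0.8458 0.0000
    outer loop
      vertex 0.9 4.1 0.0
      vertex 7.4 0.0 0.0
      vertex 7.4 0.0 21.8
    endloop
  endfacet
  facet normal -0.5335 -0.8458 0.0000
    outer loop
      vertex 0.9 4.1 0.0
      vertex 7.4 0.0 21.8
      vertex 0.9 4.1 21.8
    endloop
  endfacet
  facet normal 0.4679 -0.8838 0.0000
    outer loop
      vertex 7.4 0.0 0.0
      vertex 14.2 3.6 0.0
      vertex 14.2 3.6 21.8
    endloop
  endfacet
  facet normal 0.4679 -0.8838 0.0000
    outer loop
      vertex 7.4 0.0 0.0
      vertex 14.2 3.6 21.8
      vertex 7.4 0.0 21.8
    endloop
  endfacet
  facet normal 0.9992 -0.0389 0.0000
    outer loop
      vertex 14.2 3.6 0.0
      vertex 14.5 11.3 0.0
      vertex 14.5 11.3 21.8
    endloop
  endfacet
  facet normal 0.9992 -0.0389 0.0000
    outer loop
      vertex 14.2 3.6 0.0
      vertex 14.5 11.3 21.8
      vertex 14.2 3.6 21.8
    endloop
  endfacet
endsolid part

The G0 Z moves step by Δz≈7.3 mm. Every layer's G1 loop is the same polygon, so the solid is a straight extrusion of it from z=0 to z≈21.8. Closing with flat bottom and top caps and triangulating gives 20 facets — a regular 6-sided prism (a cylinder approximated with 6 flat sides), circumscribed radius ≈ 7.7 mm, height ≈ 21.8 mm.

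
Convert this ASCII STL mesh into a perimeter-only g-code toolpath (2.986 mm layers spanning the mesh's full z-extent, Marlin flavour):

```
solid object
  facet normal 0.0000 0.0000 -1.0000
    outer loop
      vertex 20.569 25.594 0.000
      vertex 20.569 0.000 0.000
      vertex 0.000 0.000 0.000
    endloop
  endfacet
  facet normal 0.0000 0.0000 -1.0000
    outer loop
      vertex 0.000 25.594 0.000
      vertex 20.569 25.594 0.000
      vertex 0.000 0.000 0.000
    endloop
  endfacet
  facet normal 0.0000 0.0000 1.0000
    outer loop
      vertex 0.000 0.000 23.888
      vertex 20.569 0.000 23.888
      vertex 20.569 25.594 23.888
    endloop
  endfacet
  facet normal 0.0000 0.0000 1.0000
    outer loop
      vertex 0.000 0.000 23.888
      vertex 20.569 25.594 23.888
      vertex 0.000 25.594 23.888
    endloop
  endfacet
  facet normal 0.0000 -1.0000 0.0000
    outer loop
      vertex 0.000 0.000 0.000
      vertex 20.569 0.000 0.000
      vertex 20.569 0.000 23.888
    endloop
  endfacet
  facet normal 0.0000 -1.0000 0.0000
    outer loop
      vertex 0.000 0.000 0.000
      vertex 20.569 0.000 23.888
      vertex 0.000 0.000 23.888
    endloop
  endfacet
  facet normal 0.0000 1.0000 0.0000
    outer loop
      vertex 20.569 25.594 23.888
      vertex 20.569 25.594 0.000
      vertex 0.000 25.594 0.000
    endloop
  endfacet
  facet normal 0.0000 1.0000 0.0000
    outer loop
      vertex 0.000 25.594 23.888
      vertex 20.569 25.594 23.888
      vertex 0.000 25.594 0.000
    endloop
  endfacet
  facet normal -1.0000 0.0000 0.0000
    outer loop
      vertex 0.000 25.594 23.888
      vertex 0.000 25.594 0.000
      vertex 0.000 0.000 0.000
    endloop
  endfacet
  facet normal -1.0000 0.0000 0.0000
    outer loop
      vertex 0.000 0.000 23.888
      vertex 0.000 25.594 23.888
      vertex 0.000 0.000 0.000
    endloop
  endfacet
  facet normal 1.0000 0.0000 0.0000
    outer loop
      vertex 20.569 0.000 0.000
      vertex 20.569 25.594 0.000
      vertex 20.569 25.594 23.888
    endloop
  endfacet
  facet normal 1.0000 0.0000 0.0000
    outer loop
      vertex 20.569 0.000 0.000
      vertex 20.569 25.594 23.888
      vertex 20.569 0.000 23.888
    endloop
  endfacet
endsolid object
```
; perimeter-only toolpath
G21 ; units = mm
G90 ; absolute positioning
G28 ; home
; layer 1
G0 Z2.986
G0 X0.000 Y0.000
G1 X20.569 Y0.000
G1 X20.569 Y25.594
G1 X0.000 Y25.594
G1 X0.000 Y0.000
; layer 2
G0 Z5.972
G0 X0.000 Y0.000
G1 X20.569 Y0.000
G1 X20.569 Y25.594
G1 X0.000 Y25.594
G1 X0.000 Y0.000
; layer 3
G0 Z8.958
G0 X0.000 Y0.000
G1 X20.569 Y0.000
G1 X20.569 Y25.594
G1 X0.000 Y25.594
G1 X0.000 Y0.000
; layer 4
G0 Z11.944
G0 X0.000 Y0.000
G1 X20.569 Y0.000
G1 X20.569 Y25.594
G1 X0.000 Y25.594
G1 X0.000 Y0.000
; layer 5
G0 Z14.930
G0 X0.000 Y0.000
G1 X20.569 Y0.000
G1 X20.569 Y25.594
G1 X0.000 Y25.594
G1 X0.000 Y0.000
; layer 6
G0 Z17.916
G0 X0.000 Y0.000
G1 X20.569 Y0.000
G1 X20.569 Y25.594
G1 X0.000 Y25.594
G1 X0.000 Y0.000
; layer 7
G0 Z20.902
G0 X0.000 Y0.000
G1 X20.569 Y0.000
G1 X20.569 Y25.594
G1 X0.000 Y25.594
G1 X0.000 Y0.000
; layer 8
G0 Z23.888
G0 X0.000 Y0.000
G1 X20.569 Y0.000
G1 X20.569 Y25.594
G1 X0.000 Y25.594
G1 X0.000 Y0.000
M2 ; end

The solid is a rectangular box, roughly 20.6 × 25.6 mm footprint and 23.9 mm tall. Slicing at Δz = 2.986 mm — 8 equal slices spanning the solid's height, so layer i sits at z = i·h/8 — gives 8 non-empty perimeters. Each is a 4-segment closed polygon; G0 lifts to the layer z and rapids to the start vertex, then G1 traces the edges.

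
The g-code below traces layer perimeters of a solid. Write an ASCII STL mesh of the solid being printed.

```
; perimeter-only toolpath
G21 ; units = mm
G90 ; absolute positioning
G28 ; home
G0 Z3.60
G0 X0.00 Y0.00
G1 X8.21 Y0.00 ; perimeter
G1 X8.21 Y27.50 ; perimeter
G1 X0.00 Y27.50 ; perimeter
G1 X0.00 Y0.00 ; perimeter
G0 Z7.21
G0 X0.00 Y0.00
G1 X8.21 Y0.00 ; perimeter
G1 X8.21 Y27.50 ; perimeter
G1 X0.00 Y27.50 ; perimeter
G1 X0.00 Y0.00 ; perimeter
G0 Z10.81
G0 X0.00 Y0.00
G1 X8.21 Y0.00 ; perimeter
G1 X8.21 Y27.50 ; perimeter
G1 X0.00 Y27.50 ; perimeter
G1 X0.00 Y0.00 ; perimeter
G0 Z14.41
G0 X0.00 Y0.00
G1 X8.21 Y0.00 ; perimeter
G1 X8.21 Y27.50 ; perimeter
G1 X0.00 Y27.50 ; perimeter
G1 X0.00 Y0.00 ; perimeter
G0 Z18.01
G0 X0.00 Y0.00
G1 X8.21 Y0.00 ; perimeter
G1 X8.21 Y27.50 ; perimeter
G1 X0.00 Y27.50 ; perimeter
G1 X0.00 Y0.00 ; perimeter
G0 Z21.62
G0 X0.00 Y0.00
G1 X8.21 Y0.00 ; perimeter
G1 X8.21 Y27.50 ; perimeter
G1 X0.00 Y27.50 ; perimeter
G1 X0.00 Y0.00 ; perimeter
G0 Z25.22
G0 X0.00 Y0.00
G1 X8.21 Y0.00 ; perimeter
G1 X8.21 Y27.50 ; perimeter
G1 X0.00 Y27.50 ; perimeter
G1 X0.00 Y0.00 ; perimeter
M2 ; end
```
solid part
  facet normal 0.0000 0.0000 -1.0000
    outer loop
      vertex 8.21 27.50 0.00
      vertex 8.21 0.00 0.00
      vertex 0.00 0.00 0.00
    endloop
  endfacet
  facet normal 0.0000 0.0000 -1.0000
    outer loop
      vertex 0.00 27.50 0.00
      vertex 8.21 27.50 0.00
      vertex 0.00 0.00 0.00
    endloop
  endfacet
  facet normal 0.0000 0.0000 1.0000
    outer loop
      vertex 0.00 0.00 25.22
      vertex 8.21 0.00 25.22
      vertex 8.21 27.50 25.22
    endloop
  endfacet
  facet normal 0.0000 0.0000 1.0000
    outer loop
      vertex 0.00 0.00 25.22
      vertex 8.21 27.50 25.22
      vertex 0.00 27.50 25.22
    endloop
  endfacet
  facet normal 0.0000 -1.0000 0.0000
    outer loop
      vertex 0.00 0.00 0.00
      vertex 8.21 0.00 0.00
      vertex 8.21 0.00 25.22
    endloop
  endfacet
  facet normal 0.0000 -1.0000 0.0000
    outer loop
      vertex 0.00 0.00 0.00
      vertex 8.21 0.00 25.22
      vertex 0.00 0.00 25.22
    endloop
  endfacet
  facet normal 0.0000 1.0000 0.0000
    outer loop
      vertex 8.21 27.50 25.22
      vertex 8.21 27.50 0.00
      vertex 0.00 27.50 0.00
    endloop
  endfacet
  facet normal 0.0000 1.0000 0.0000
    outer loop
      vertex 0.00 27.50 25.22
      vertex 8.21 27.50 25.22
      vertex 0.00 27.50 0.00
    endloop
  endfacet
  facet normal -1.0000 0.0000 0.0000
    outer loop
      vertex 0.00 27.50 25.22
      vertex 0.00 27.50 0.00
      vertex 0.00 0.00 0.00
    endloop
  endfacet
  facet normal -1.0000 0.0000 0.0000
    outer loop
      vertex 0.00 0.00 25.22
      vertex 0.00 27.50 25.22
      vertex 0.00 0.00 0.00
    endloop
  endfacet
  facet normal 1.0000 0.0000 0.0000
    outer loop
      vertex 8.21 0.00 0.00
      vertex 8.21 27.50 0.00
      vertex 8.21 27.50 25.22
    endloop
  endfacet
  facet normal 1.0000 0.0000 0.0000
    outer loop
      vertex 8.21 0.00 0.00
      vertex 8.21 27.50 25.22
      vertex 8.21 0.00 25.22
    endloop
  endfacet
endsolid part

The G0 Z moves step by Δz≈3.60 mm. Every layer's G1 loop is the same polygon, so the solid is a straight extrusion of it from z=0 to z≈25.2. Closing with flat bottom and top caps and triangulating gives 12 facets — a rectangular box, roughly 8.21 × 27.5 mm footprint and 25.2 mm tall.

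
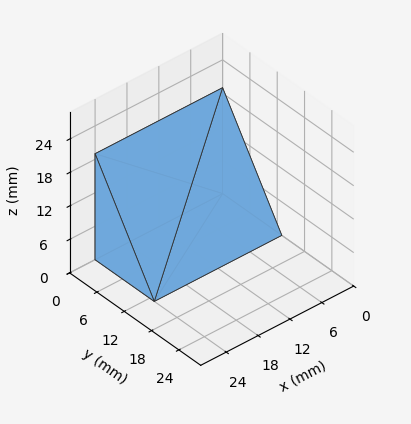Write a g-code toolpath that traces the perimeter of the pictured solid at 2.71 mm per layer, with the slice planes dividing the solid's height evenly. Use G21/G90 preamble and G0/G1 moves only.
Reading the render: the shape is a wedge (ramp): 24 × 13 mm base, rising to 19 mm along the y=0 edge and sloping linearly to z=0 at y=13 (dimensions read to the nearest mm from the axis ticks). For the g-code, the solid's height is divided into equal slices at the stated Δz and each level perimeter traced with G1 moves after a G0 lift.

; perimeter-only toolpath
G21 ; units = mm
G90 ; absolute positioning
G28 ; home
; layer 1
G0 Z2.71
G0 X0.00 Y0.00
G1 X24.00 Y0.00
G1 X24.00 Y11.14
G1 X0.00 Y11.14
G1 X0.00 Y0.00
; layer 2
G0 Z5.43
G0 X0.00 Y0.00
G1 X24.00 Y0.00
G1 X24.00 Y9.29
G1 X0.00 Y9.29
G1 X0.00 Y0.00
; layer 3
G0 Z8.14
G0 X0.00 Y0.00
G1 X24.00 Y0.00
G1 X24.00 Y7.43
G1 X0.00 Y7.43
G1 X0.00 Y0.00
; layer 4
G0 Z10.86
G0 X0.00 Y0.00
G1 X24.00 Y0.00
G1 X24.00 Y5.57
G1 X0.00 Y5.57
G1 X0.00 Y0.00
; layer 5
G0 Z13.57
G0 X0.00 Y0.00
G1 X24.00 Y0.00
G1 X24.00 Y3.71
G1 X0.00 Y3.71
G1 X0.00 Y0.00
; layer 6
G0 Z16.29
G0 X0.00 Y0.00
G1 X24.00 Y0.00
G1 X24.00 Y1.86
G1 X0.00 Y1.86
G1 X0.00 Y0.00
M2 ; end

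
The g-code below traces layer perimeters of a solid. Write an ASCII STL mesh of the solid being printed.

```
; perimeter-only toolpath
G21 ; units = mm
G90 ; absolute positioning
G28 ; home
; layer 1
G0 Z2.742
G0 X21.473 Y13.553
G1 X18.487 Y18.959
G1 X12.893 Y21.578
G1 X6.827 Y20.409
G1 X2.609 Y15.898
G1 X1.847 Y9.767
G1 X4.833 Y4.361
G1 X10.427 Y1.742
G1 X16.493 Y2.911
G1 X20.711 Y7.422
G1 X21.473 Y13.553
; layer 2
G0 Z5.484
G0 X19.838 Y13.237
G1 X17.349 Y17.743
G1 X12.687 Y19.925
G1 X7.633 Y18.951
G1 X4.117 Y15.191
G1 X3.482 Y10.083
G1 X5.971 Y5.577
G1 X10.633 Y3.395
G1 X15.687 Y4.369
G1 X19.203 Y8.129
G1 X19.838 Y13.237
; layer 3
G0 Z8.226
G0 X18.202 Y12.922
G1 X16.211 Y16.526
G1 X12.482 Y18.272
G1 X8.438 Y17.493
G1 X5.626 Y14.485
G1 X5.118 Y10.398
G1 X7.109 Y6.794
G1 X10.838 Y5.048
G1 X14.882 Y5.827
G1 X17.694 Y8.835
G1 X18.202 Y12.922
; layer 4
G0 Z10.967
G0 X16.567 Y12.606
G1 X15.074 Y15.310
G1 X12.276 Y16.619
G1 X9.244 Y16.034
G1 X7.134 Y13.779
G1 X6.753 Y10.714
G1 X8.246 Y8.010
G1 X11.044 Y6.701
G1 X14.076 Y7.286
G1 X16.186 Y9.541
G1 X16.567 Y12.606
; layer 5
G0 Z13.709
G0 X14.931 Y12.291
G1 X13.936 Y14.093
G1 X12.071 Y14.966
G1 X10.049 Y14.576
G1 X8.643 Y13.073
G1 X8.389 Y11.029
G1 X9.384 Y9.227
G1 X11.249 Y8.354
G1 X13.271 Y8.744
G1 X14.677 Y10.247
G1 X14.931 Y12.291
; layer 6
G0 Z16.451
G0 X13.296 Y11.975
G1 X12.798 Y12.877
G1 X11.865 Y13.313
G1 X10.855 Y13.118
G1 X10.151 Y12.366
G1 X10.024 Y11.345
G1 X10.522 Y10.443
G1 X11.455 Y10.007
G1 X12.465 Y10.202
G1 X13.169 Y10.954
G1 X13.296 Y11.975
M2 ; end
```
solid part
  facet normal 0.0000 0.0000 -1.0000
    outer loop
      vertex 13.098 23.231 0.000
      vertex 19.625 20.176 0.000
      vertex 23.109 13.868 0.000
    endloop
  endfacet
  facet normal 0.0000 0.0000 -1.0000
    outer loop
      vertex 6.022 21.867 0.000
      vertex 13.098 23.231 0.000
      vertex 23.109 13.868 0.000
    endloop
  endfacet
  facet normal 0.0000 0.0000 -1.0000
    outer loop
      vertex 1.100 16.604 0.000
      vertex 6.022 21.867 0.000
      vertex 23.109 13.868 0.000
    endloop
  endfacet
  facet normal 0.0000 0.0000 -1.0000
    outer loop
      vertex 0.211 9.452 0.000
      vertex 1.100 16.604 0.000
      vertex 23.109 13.868 0.000
    endloop
  endfacet
  facet normal 0.0000 0.0000 -1.0000
    outer loop
      vertex 3.695 3.144 0.000
      vertex 0.211 9.452 0.000
      vertex 23.109 13.868 0.000
    endloop
  endfacet
  facet normal 0.0000 0.0000 -1.0000
    outer loop
      vertex 10.222 0.089 0.000
      vertex 3.695 3.144 0.000
      vertex 23.109 13.868 0.000
    endloop
  endfacet
  facet normal 0.0000 0.0000 -1.0000
    outer loop
      vertex 17.298 1.453 0.000
      vertex 10.222 0.089 0.000
      vertex 23.109 13.868 0.000
    endloop
  endfacet
  facet normal 0.0000 0.0000 -1.0000
    outer loop
      vertex 22.220 6.716 0.000
      vertex 17.298 1.453 0.000
      vertex 23.109 13.868 0.000
    endloop
  endfacet
  facet normal 0.7579 0.4186 0.5003
    outer loop
      vertex 23.109 13.868 0.000
      vertex 19.625 20.176 0.000
      vertex 11.660 11.660 19.193
    endloop
  endfacet
  facet normal 0.3671 0.7842 0.5003
    outer loop
      vertex 19.625 20.176 0.000
      vertex 13.098 23.231 0.000
      vertex 11.660 11.660 19.193
    endloop
  endfacet
  facet normal -0.1639 0.8502 0.5003
    outer loop
      vertex 13.098 23.231 0.000
      vertex 6.022 21.867 0.000
      vertex 11.660 11.660 19.193
    endloop
  endfacet
  facet normal -0.6324 0.5914 0.5003
    outer loop
      vertex 6.022 21.867 0.000
      vertex 1.100 16.604 0.000
      vertex 11.660 11.660 19.193
    endloop
  endfacet
  facet normal -0.8593 0.1068 0.5003
    outer loop
      vertex 1.100 16.604 0.000
      vertex 0.211 9.452 0.000
      vertex 11.660 11.660 19.193
    endloop
  endfacet
  facet normal -0.7579 -0.4186 0.5003
    outer loop
      vertex 0.211 9.452 0.000
      vertex 3.695 3.144 0.000
      vertex 11.660 11.660 19.193
    endloop
  endfacet
  facet normal -0.3671 -0.7842 0.5003
    outer loop
      vertex 3.695 3.144 0.000
      vertex 10.222 0.089 0.000
      vertex 11.660 11.660 19.193
    endloop
  endfacet
  facet normal 0.1639 -0.8502 0.5003
    outer loop
      vertex 10.222 0.089 0.000
      vertex 17.298 1.453 0.000
      vertex 11.660 11.660 19.193
    endloop
  endfacet
  facet normal 0.6324 -0.5914 0.5003
    outer loop
      vertex 17.298 1.453 0.000
      vertex 22.220 6.716 0.000
      vertex 11.660 11.660 19.193
    endloop
  endfacet
  facet normal 0.8593 -0.1068 0.5003
    outer loop
      vertex 22.220 6.716 0.000
      vertex 23.109 13.868 0.000
      vertex 11.660 11.660 19.193
    endloop
  endfacet
endsolid part

The G0 Z moves step by Δz≈2.742 mm. The G1 loops shrink linearly with z, so the solid tapers from its base footprint up to z≈19.2. Closing with a flat bottom cap and the tapered top and triangulating gives 18 facets — a regular 10-sided pyramid, base circumscribed radius ≈ 11.7 mm, apex at z ≈ 19.2 mm.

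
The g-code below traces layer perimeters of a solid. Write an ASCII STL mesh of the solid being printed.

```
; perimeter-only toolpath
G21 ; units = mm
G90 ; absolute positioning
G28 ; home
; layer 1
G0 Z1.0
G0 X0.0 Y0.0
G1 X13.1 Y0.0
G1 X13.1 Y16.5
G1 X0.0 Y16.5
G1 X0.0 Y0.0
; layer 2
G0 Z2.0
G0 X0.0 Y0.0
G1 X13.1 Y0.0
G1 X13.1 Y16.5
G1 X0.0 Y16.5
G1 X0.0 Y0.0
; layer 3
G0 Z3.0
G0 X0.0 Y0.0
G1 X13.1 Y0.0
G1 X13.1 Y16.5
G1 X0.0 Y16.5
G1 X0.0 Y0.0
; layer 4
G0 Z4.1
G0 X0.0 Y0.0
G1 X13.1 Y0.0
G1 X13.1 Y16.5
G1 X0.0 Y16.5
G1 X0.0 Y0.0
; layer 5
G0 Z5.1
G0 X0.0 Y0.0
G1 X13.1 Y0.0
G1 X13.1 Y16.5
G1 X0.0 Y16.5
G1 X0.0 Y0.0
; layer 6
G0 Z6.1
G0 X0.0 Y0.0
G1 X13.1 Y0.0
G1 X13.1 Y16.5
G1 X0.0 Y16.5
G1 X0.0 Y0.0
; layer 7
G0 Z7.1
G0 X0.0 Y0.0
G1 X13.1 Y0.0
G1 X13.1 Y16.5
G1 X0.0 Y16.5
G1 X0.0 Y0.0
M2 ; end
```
solid part
  facet normal 0.0000 0.0000 -1.0000
    outer loop
      vertex 13.1 16.5 0.0
      vertex 13.1 0.0 0.0
      vertex 0.0 0.0 0.0
    endloop
  endfacet
  facet normal 0.0000 0.0000 -1.0000
    outer loop
      vertex 0.0 16.5 0.0
      vertex 13.1 16.5 0.0
      vertex 0.0 0.0 0.0
    endloop
  endfacet
  facet normal 0.0000 0.0000 1.0000
    outer loop
      vertex 0.0 0.0 7.1
      vertex 13.1 0.0 7.1
      vertex 13.1 16.5 7.1
    endloop
  endfacet
  facet normal 0.0000 0.0000 1.0000
    outer loop
      vertex 0.0 0.0 7.1
      vertex 13.1 16.5 7.1
      vertex 0.0 16.5 7.1
    endloop
  endfacet
  facet normal 0.0000 -1.0000 0.0000
    outer loop
      vertex 0.0 0.0 0.0
      vertex 13.1 0.0 0.0
      vertex 13.1 0.0 7.1
    endloop
  endfacet
  facet normal 0.0000 -1.0000 0.0000
    outer loop
      vertex 0.0 0.0 0.0
      vertex 13.1 0.0 7.1
      vertex 0.0 0.0 7.1
    endloop
  endfacet
  facet normal 0.0000 1.0000 0.0000
    outer loop
      vertex 13.1 16.5 7.1
      vertex 13.1 16.5 0.0
      vertex 0.0 16.5 0.0
    endloop
  endfacet
  facet normal 0.0000 1.0000 0.0000
    outer loop
      vertex 0.0 16.5 7.1
      vertex 13.1 16.5 7.1
      vertex 0.0 16.5 0.0
    endloop
  endfacet
  facet normal -1.0000 0.0000 0.0000
    outer loop
      vertex 0.0 16.5 7.1
      vertex 0.0 16.5 0.0
      vertex 0.0 0.0 0.0
    endloop
  endfacet
  facet normal -1.0000 0.0000 0.0000
    outer loop
      vertex 0.0 0.0 7.1
      vertex 0.0 16.5 7.1
      vertex 0.0 0.0 0.0
    endloop
  endfacet
  facet normal 1.0000 0.0000 0.0000
    outer loop
      vertex 13.1 0.0 0.0
      vertex 13.1 16.5 0.0
      vertex 13.1 16.5 7.1
    endloop
  endfacet
  facet normal 1.0000 0.0000 0.0000
    outer loop
      vertex 13.1 0.0 0.0
      vertex 13.1 16.5 7.1
      vertex 13.1 0.0 7.1
    endloop
  endfacet
endsolid part

The G0 Z moves step by Δz≈1.0 mm. Every layer's G1 loop is the same polygon, so the solid is a straight extrusion of it from z=0 to z≈7.1. Closing with flat bottom and top caps and triangulating gives 12 facets — a rectangular box, roughly 13.1 × 16.5 mm footprint and 7.1 mm tall.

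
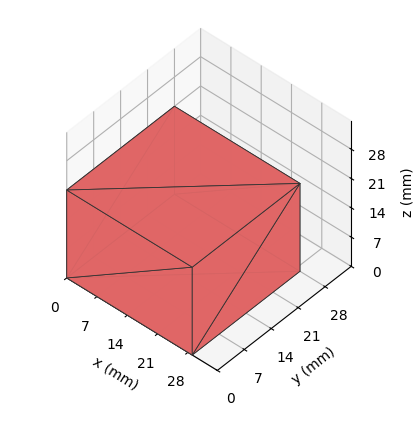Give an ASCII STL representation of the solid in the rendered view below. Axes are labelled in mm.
Reading the render: the shape is a rectangular box, roughly 29 × 28 mm footprint and 21 mm tall (dimensions read to the nearest mm from the axis ticks). For the STL, each face is triangulated and given an outward normal.

solid part
  facet normal 0.0000 0.0000 -1.0000
    outer loop
      vertex 29.000 28.000 0.000
      vertex 29.000 0.000 0.000
      vertex 0.000 0.000 0.000
    endloop
  endfacet
  facet normal 0.0000 0.0000 -1.0000
    outer loop
      vertex 0.000 28.000 0.000
      vertex 29.000 28.000 0.000
      vertex 0.000 0.000 0.000
    endloop
  endfacet
  facet normal 0.0000 0.0000 1.0000
    outer loop
      vertex 0.000 0.000 21.000
      vertex 29.000 0.000 21.000
      vertex 29.000 28.000 21.000
    endloop
  endfacet
  facet normal 0.0000 0.0000 1.0000
    outer loop
      vertex 0.000 0.000 21.000
      vertex 29.000 28.000 21.000
      vertex 0.000 28.000 21.000
    endloop
  endfacet
  facet normal 0.0000 -1.0000 0.0000
    outer loop
      vertex 0.000 0.000 0.000
      vertex 29.000 0.000 0.000
      vertex 29.000 0.000 21.000
    endloop
  endfacet
  facet normal 0.0000 -1.0000 0.0000
    outer loop
      vertex 0.000 0.000 0.000
      vertex 29.000 0.000 21.000
      vertex 0.000 0.000 21.000
    endloop
  endfacet
  facet normal 0.0000 1.0000 0.0000
    outer loop
      vertex 29.000 28.000 21.000
      vertex 29.000 28.000 0.000
      vertex 0.000 28.000 0.000
    endloop
  endfacet
  facet normal 0.0000 1.0000 0.0000
    outer loop
      vertex 0.000 28.000 21.000
      vertex 29.000 28.000 21.000
      vertex 0.000 28.000 0.000
    endloop
  endfacet
  facet normal -1.0000 0.0000 0.0000
    outer loop
      vertex 0.000 28.000 21.000
      vertex 0.000 28.000 0.000
      vertex 0.000 0.000 0.000
    endloop
  endfacet
  facet normal -1.0000 0.0000 0.0000
    outer loop
      vertex 0.000 0.000 21.000
      vertex 0.000 28.000 21.000
      vertex 0.000 0.000 0.000
    endloop
  endfacet
  facet normal 1.0000 0.0000 0.0000
    outer loop
      vertex 29.000 0.000 0.000
      vertex 29.000 28.000 0.000
      vertex 29.000 28.000 21.000
    endloop
  endfacet
  facet normal 1.0000 0.0000 0.0000
    outer loop
      vertex 29.000 0.000 0.000
      vertex 29.000 28.000 21.000
      vertex 29.000 0.000 21.000
    endloop
  endfacet
endsolid part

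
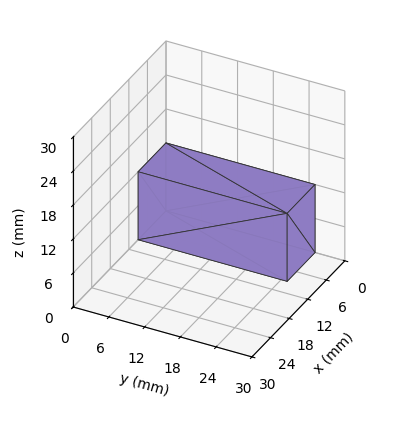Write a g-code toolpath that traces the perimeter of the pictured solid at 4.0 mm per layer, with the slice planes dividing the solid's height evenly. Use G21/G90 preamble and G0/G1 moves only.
Reading the render: the shape is a rectangular box, roughly 9 × 25 mm footprint and 12 mm tall (dimensions read to the nearest mm from the axis ticks). For the g-code, the solid's height is divided into equal slices at the stated Δz and each level perimeter traced with G1 moves after a G0 lift.

; perimeter-only toolpath
G21 ; units = mm
G90 ; absolute positioning
G28 ; home
; layer 1
G0 Z4.0
G0 X0.0 Y0.0
G1 X9.0 Y0.0
G1 X9.0 Y25.0
G1 X0.0 Y25.0
G1 X0.0 Y0.0
; layer 2
G0 Z8.0
G0 X0.0 Y0.0
G1 X9.0 Y0.0
G1 X9.0 Y25.0
G1 X0.0 Y25.0
G1 X0.0 Y0.0
; layer 3
G0 Z12.0
G0 X0.0 Y0.0
G1 X9.0 Y0.0
G1 X9.0 Y25.0
G1 X0.0 Y25.0
G1 X0.0 Y0.0
M2 ; end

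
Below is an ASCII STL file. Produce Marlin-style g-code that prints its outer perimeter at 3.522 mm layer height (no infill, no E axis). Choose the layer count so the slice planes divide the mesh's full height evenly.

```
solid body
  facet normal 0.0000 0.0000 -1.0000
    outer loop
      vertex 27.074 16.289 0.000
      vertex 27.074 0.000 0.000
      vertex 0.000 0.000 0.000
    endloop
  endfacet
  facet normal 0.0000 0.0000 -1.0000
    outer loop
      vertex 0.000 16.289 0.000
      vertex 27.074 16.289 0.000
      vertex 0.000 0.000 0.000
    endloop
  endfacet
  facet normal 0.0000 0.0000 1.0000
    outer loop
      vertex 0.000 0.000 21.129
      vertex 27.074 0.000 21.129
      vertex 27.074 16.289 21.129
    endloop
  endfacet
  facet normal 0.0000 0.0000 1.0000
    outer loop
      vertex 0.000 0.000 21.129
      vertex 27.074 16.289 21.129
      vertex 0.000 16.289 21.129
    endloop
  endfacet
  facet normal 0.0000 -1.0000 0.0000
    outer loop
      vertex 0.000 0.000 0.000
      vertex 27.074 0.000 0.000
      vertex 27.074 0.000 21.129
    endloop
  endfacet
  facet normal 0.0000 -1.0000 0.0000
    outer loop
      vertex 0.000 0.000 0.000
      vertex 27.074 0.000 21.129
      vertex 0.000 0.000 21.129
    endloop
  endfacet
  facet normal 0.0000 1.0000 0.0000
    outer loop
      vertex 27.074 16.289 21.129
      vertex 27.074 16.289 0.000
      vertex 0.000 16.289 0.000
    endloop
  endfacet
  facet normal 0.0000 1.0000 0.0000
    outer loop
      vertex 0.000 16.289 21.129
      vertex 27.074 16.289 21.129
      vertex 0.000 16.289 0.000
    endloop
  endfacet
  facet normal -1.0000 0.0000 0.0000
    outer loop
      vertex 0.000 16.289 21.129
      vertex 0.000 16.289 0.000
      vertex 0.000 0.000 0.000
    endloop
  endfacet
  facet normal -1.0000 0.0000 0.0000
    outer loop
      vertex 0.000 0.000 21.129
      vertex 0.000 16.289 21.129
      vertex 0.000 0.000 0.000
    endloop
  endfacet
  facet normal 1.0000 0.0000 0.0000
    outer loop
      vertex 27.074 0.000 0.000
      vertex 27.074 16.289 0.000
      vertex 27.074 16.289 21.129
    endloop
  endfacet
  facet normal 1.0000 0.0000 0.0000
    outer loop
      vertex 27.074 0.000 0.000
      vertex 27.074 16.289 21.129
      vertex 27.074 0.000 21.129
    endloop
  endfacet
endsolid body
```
; perimeter-only toolpath
G21 ; units = mm
G90 ; absolute positioning
G28 ; home
; layer 1
G0 Z3.522
G0 X0.000 Y0.000
G1 X27.074 Y0.000
G1 X27.074 Y16.289
G1 X0.000 Y16.289
G1 X0.000 Y0.000
; layer 2
G0 Z7.043
G0 X0.000 Y0.000
G1 X27.074 Y0.000
G1 X27.074 Y16.289
G1 X0.000 Y16.289
G1 X0.000 Y0.000
; layer 3
G0 Z10.565
G0 X0.000 Y0.000
G1 X27.074 Y0.000
G1 X27.074 Y16.289
G1 X0.000 Y16.289
G1 X0.000 Y0.000
; layer 4
G0 Z14.086
G0 X0.000 Y0.000
G1 X27.074 Y0.000
G1 X27.074 Y16.289
G1 X0.000 Y16.289
G1 X0.000 Y0.000
; layer 5
G0 Z17.608
G0 X0.000 Y0.000
G1 X27.074 Y0.000
G1 X27.074 Y16.289
G1 X0.000 Y16.289
G1 X0.000 Y0.000
; layer 6
G0 Z21.129
G0 X0.000 Y0.000
G1 X27.074 Y0.000
G1 X27.074 Y16.289
G1 X0.000 Y16.289
G1 X0.000 Y0.000
M2 ; end

The solid is a rectangular box, roughly 27.1 × 16.3 mm footprint and 21.1 mm tall. Slicing at Δz = 3.522 mm — 6 equal slices spanning the solid's height, so layer i sits at z = i·h/6 — gives 6 non-empty perimeters. Each is a 4-segment closed polygon; G0 lifts to the layer z and rapids to the start vertex, then G1 traces the edges.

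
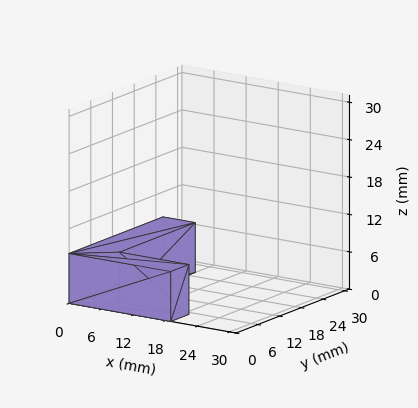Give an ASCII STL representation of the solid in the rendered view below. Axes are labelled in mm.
Reading the render: the shape is an L-shaped prism: outer 19 × 26 mm, arm thicknesses ≈ 5 mm (horizontal) and 6 mm (vertical), extruded 8 mm in z (dimensions read to the nearest mm from the axis ticks). For the STL, each face is triangulated and given an outward normal.

solid part
  facet normal 0.0000 0.0000 -1.0000
    outer loop
      vertex 19.0 5.0 0.0
      vertex 19.0 0.0 0.0
      vertex 0.0 0.0 0.0
    endloop
  endfacet
  facet normal 0.0000 0.0000 -1.0000
    outer loop
      vertex 6.0 5.0 0.0
      vertex 19.0 5.0 0.0
      vertex 0.0 0.0 0.0
    endloop
  endfacet
  facet normal 0.0000 0.0000 -1.0000
    outer loop
      vertex 6.0 26.0 0.0
      vertex 6.0 5.0 0.0
      vertex 0.0 0.0 0.0
    endloop
  endfacet
  facet normal 0.0000 0.0000 -1.0000
    outer loop
      vertex 0.0 26.0 0.0
      vertex 6.0 26.0 0.0
      vertex 0.0 0.0 0.0
    endloop
  endfacet
  facet normal 0.0000 0.0000 1.0000
    outer loop
      vertex 0.0 0.0 8.0
      vertex 19.0 0.0 8.0
      vertex 19.0 5.0 8.0
    endloop
  endfacet
  facet normal 0.0000 0.0000 1.0000
    outer loop
      vertex 0.0 0.0 8.0
      vertex 19.0 5.0 8.0
      vertex 6.0 5.0 8.0
    endloop
  endfacet
  facet normal 0.0000 0.0000 1.0000
    outer loop
      vertex 0.0 0.0 8.0
      vertex 6.0 5.0 8.0
      vertex 6.0 26.0 8.0
    endloop
  endfacet
  facet normal 0.0000 0.0000 1.0000
    outer loop
      vertex 0.0 0.0 8.0
      vertex 6.0 26.0 8.0
      vertex 0.0 26.0 8.0
    endloop
  endfacet
  facet normal 0.0000 -1.0000 0.0000
    outer loop
      vertex 0.0 0.0 0.0
      vertex 19.0 0.0 0.0
      vertex 19.0 0.0 8.0
    endloop
  endfacet
  facet normal 0.0000 -1.0000 0.0000
    outer loop
      vertex 0.0 0.0 0.0
      vertex 19.0 0.0 8.0
      vertex 0.0 0.0 8.0
    endloop
  endfacet
  facet normal 1.0000 0.0000 0.0000
    outer loop
      vertex 19.0 0.0 0.0
      vertex 19.0 5.0 0.0
      vertex 19.0 5.0 8.0
    endloop
  endfacet
  facet normal 1.0000 0.0000 0.0000
    outer loop
      vertex 19.0 0.0 0.0
      vertex 19.0 5.0 8.0
      vertex 19.0 0.0 8.0
    endloop
  endfacet
  facet normal 0.0000 1.0000 0.0000
    outer loop
      vertex 19.0 5.0 0.0
      vertex 6.0 5.0 0.0
      vertex 6.0 5.0 8.0
    endloop
  endfacet
  facet normal 0.0000 1.0000 0.0000
    outer loop
      vertex 19.0 5.0 0.0
      vertex 6.0 5.0 8.0
      vertex 19.0 5.0 8.0
    endloop
  endfacet
  facet normal 1.0000 0.0000 0.0000
    outer loop
      vertex 6.0 5.0 0.0
      vertex 6.0 26.0 0.0
      vertex 6.0 26.0 8.0
    endloop
  endfacet
  facet normal 1.0000 0.0000 0.0000
    outer loop
      vertex 6.0 5.0 0.0
      vertex 6.0 26.0 8.0
      vertex 6.0 5.0 8.0
    endloop
  endfacet
  facet normal 0.0000 1.0000 0.0000
    outer loop
      vertex 6.0 26.0 0.0
      vertex 0.0 26.0 0.0
      vertex 0.0 26.0 8.0
    endloop
  endfacet
  facet normal 0.0000 1.0000 0.0000
    outer loop
      vertex 6.0 26.0 0.0
      vertex 0.0 26.0 8.0
      vertex 6.0 26.0 8.0
    endloop
  endfacet
  facet normal -1.0000 0.0000 0.0000
    outer loop
      vertex 0.0 26.0 0.0
      vertex 0.0 0.0 0.0
      vertex 0.0 0.0 8.0
    endloop
  endfacet
  facet normal -1.0000 0.0000 0.0000
    outer loop
      vertex 0.0 26.0 0.0
      vertex 0.0 0.0 8.0
      vertex 0.0 26.0 8.0
    endloop
  endfacet
endsolid part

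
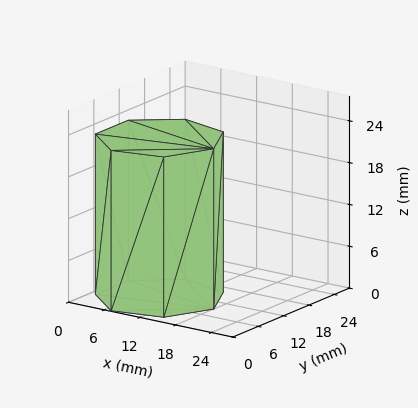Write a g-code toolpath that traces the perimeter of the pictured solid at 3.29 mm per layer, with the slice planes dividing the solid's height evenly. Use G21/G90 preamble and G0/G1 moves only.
Reading the render: the shape is a regular 7-sided prism (a cylinder approximated with 7 flat sides), circumscribed radius ≈ 9 mm, height ≈ 23 mm (dimensions read to the nearest mm from the axis ticks). For the g-code, the solid's height is divided into equal slices at the stated Δz and each level perimeter traced with G1 moves after a G0 lift.

; perimeter-only toolpath
G21 ; units = mm
G90 ; absolute positioning
G28 ; home
; layer 1
G0 Z3.29
G0 X18.00 Y9.00
G1 X14.61 Y16.04
G1 X7.00 Y17.77
G1 X0.89 Y12.90
G1 X0.89 Y5.10
G1 X7.00 Y0.23
G1 X14.61 Y1.96
G1 X18.00 Y9.00
; layer 2
G0 Z6.57
G0 X18.00 Y9.00
G1 X14.61 Y16.04
G1 X7.00 Y17.77
G1 X0.89 Y12.90
G1 X0.89 Y5.10
G1 X7.00 Y0.23
G1 X14.61 Y1.96
G1 X18.00 Y9.00
; layer 3
G0 Z9.86
G0 X18.00 Y9.00
G1 X14.61 Y16.04
G1 X7.00 Y17.77
G1 X0.89 Y12.90
G1 X0.89 Y5.10
G1 X7.00 Y0.23
G1 X14.61 Y1.96
G1 X18.00 Y9.00
; layer 4
G0 Z13.14
G0 X18.00 Y9.00
G1 X14.61 Y16.04
G1 X7.00 Y17.77
G1 X0.89 Y12.90
G1 X0.89 Y5.10
G1 X7.00 Y0.23
G1 X14.61 Y1.96
G1 X18.00 Y9.00
; layer 5
G0 Z16.43
G0 X18.00 Y9.00
G1 X14.61 Y16.04
G1 X7.00 Y17.77
G1 X0.89 Y12.90
G1 X0.89 Y5.10
G1 X7.00 Y0.23
G1 X14.61 Y1.96
G1 X18.00 Y9.00
; layer 6
G0 Z19.71
G0 X18.00 Y9.00
G1 X14.61 Y16.04
G1 X7.00 Y17.77
G1 X0.89 Y12.90
G1 X0.89 Y5.10
G1 X7.00 Y0.23
G1 X14.61 Y1.96
G1 X18.00 Y9.00
; layer 7
G0 Z23.00
G0 X18.00 Y9.00
G1 X14.61 Y16.04
G1 X7.00 Y17.77
G1 X0.89 Y12.90
G1 X0.89 Y5.10
G1 X7.00 Y0.23
G1 X14.61 Y1.96
G1 X18.00 Y9.00
M2 ; end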